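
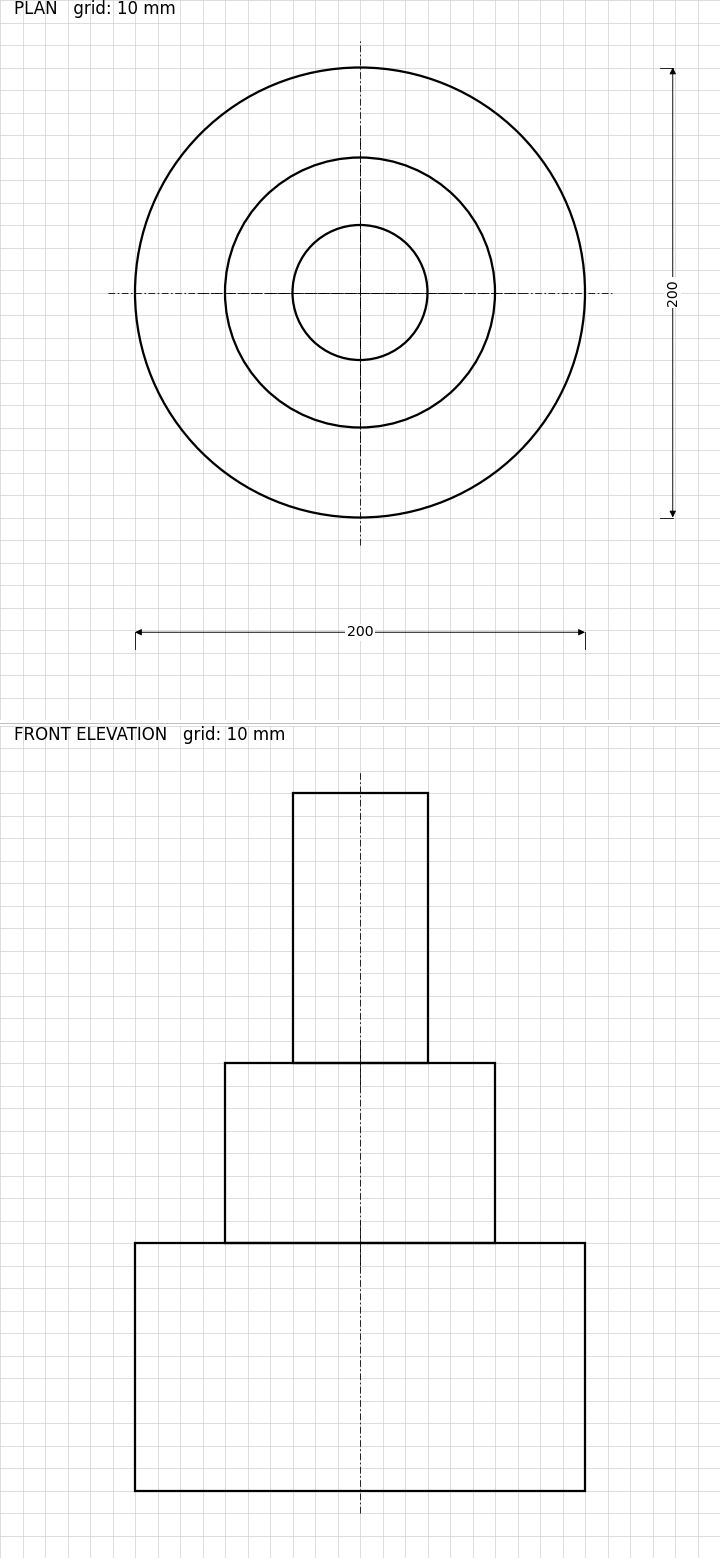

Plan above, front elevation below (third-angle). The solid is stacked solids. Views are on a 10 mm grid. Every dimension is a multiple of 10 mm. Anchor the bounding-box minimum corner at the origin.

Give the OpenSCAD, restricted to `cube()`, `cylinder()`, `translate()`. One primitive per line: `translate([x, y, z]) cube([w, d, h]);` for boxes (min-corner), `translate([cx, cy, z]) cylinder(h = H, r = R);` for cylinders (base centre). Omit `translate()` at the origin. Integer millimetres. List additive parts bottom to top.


translate([100, 100, 0]) cylinder(h = 110, r = 100);
translate([100, 100, 110]) cylinder(h = 80, r = 60);
translate([100, 100, 190]) cylinder(h = 120, r = 30);


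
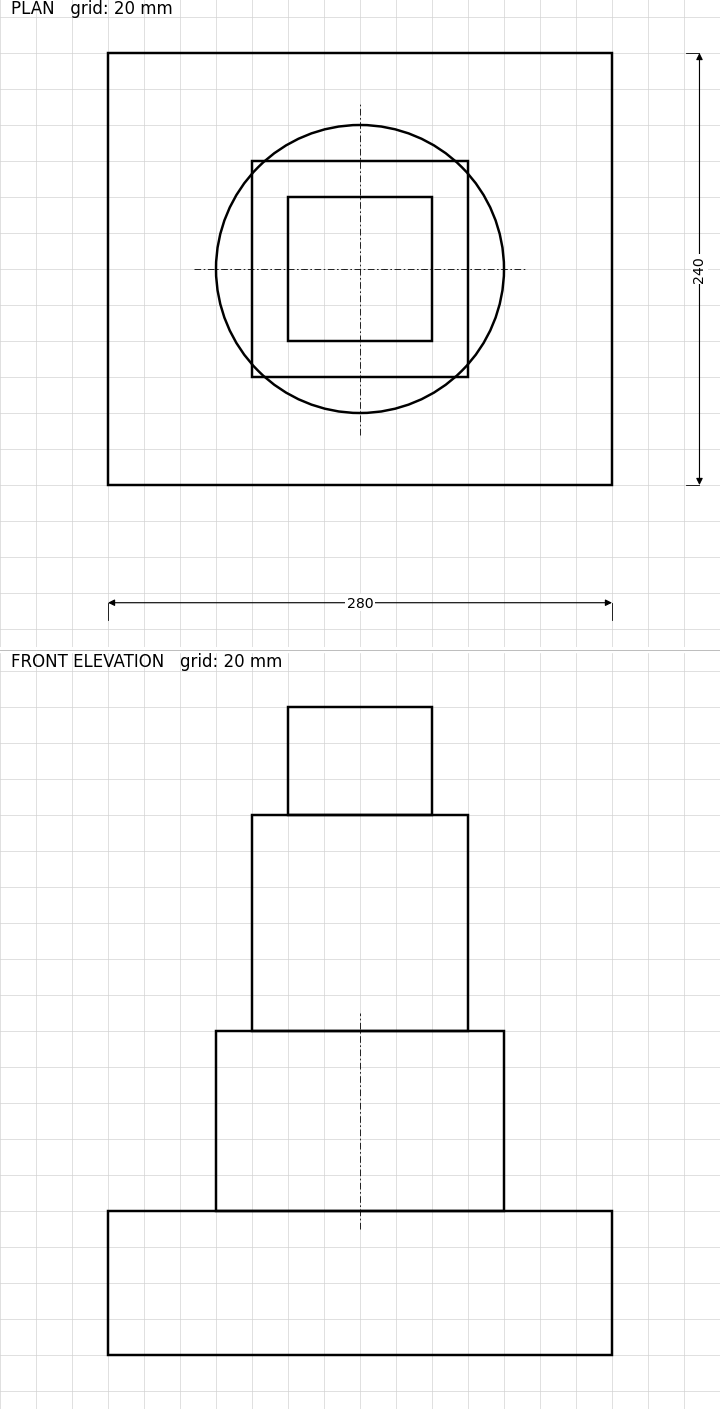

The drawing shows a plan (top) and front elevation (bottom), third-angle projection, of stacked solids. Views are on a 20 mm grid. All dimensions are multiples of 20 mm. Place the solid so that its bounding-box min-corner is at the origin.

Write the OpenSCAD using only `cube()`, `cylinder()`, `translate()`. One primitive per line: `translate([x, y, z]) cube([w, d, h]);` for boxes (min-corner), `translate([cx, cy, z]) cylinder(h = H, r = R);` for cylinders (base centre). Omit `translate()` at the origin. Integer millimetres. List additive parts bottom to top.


cube([280, 240, 80]);
translate([140, 120, 80]) cylinder(h = 100, r = 80);
translate([80, 60, 180]) cube([120, 120, 120]);
translate([100, 80, 300]) cube([80, 80, 60]);


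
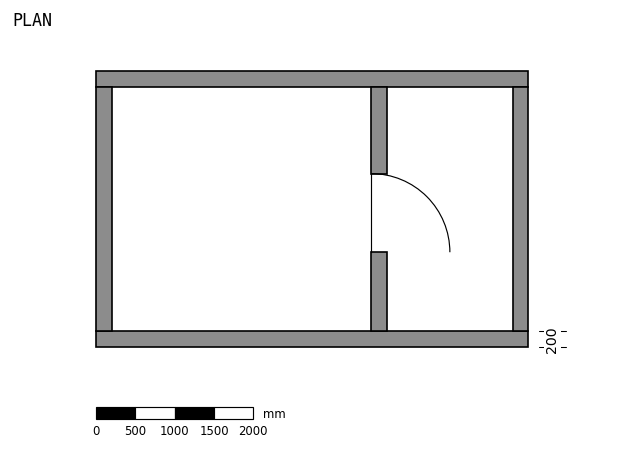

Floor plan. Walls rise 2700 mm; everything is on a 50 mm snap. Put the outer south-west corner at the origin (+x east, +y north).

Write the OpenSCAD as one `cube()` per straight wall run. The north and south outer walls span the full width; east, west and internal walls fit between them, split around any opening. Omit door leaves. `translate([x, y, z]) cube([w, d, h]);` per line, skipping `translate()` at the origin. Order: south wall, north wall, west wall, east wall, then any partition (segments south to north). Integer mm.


cube([5500, 200, 2700]);
translate([0, 3300, 0]) cube([5500, 200, 2700]);
translate([0, 200, 0]) cube([200, 3100, 2700]);
translate([5300, 200, 0]) cube([200, 3100, 2700]);
translate([3500, 200, 0]) cube([200, 1000, 2700]);
translate([3500, 2200, 0]) cube([200, 1100, 2700]);


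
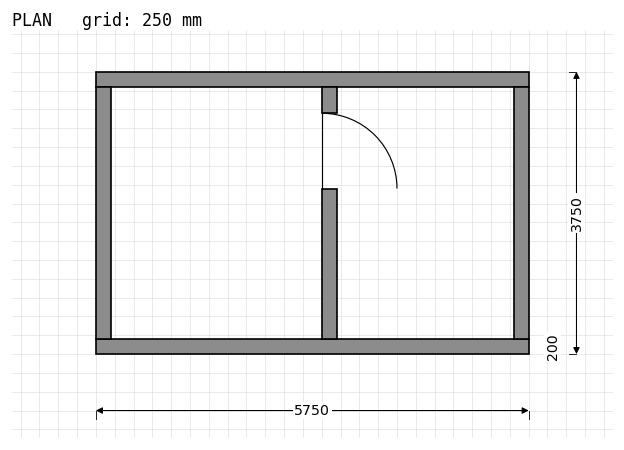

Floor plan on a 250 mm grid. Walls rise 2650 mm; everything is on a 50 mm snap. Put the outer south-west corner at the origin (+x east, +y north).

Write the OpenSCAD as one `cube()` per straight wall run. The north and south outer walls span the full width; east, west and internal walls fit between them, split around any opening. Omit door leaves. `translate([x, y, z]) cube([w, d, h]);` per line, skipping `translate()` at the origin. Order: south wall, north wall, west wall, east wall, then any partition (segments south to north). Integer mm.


cube([5750, 200, 2650]);
translate([0, 3550, 0]) cube([5750, 200, 2650]);
translate([0, 200, 0]) cube([200, 3350, 2650]);
translate([5550, 200, 0]) cube([200, 3350, 2650]);
translate([3000, 200, 0]) cube([200, 2000, 2650]);
translate([3000, 3200, 0]) cube([200, 350, 2650]);


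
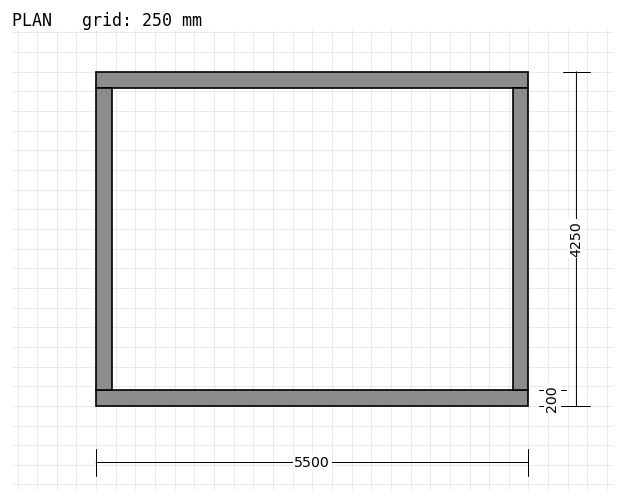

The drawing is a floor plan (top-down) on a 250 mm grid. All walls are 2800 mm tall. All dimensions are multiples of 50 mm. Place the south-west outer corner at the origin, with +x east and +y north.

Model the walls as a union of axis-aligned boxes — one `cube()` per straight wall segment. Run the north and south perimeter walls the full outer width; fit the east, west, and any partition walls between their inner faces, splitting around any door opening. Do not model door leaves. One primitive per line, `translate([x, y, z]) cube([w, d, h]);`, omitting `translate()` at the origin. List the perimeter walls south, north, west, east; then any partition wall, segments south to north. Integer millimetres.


cube([5500, 200, 2800]);
translate([0, 4050, 0]) cube([5500, 200, 2800]);
translate([0, 200, 0]) cube([200, 3850, 2800]);
translate([5300, 200, 0]) cube([200, 3850, 2800]);


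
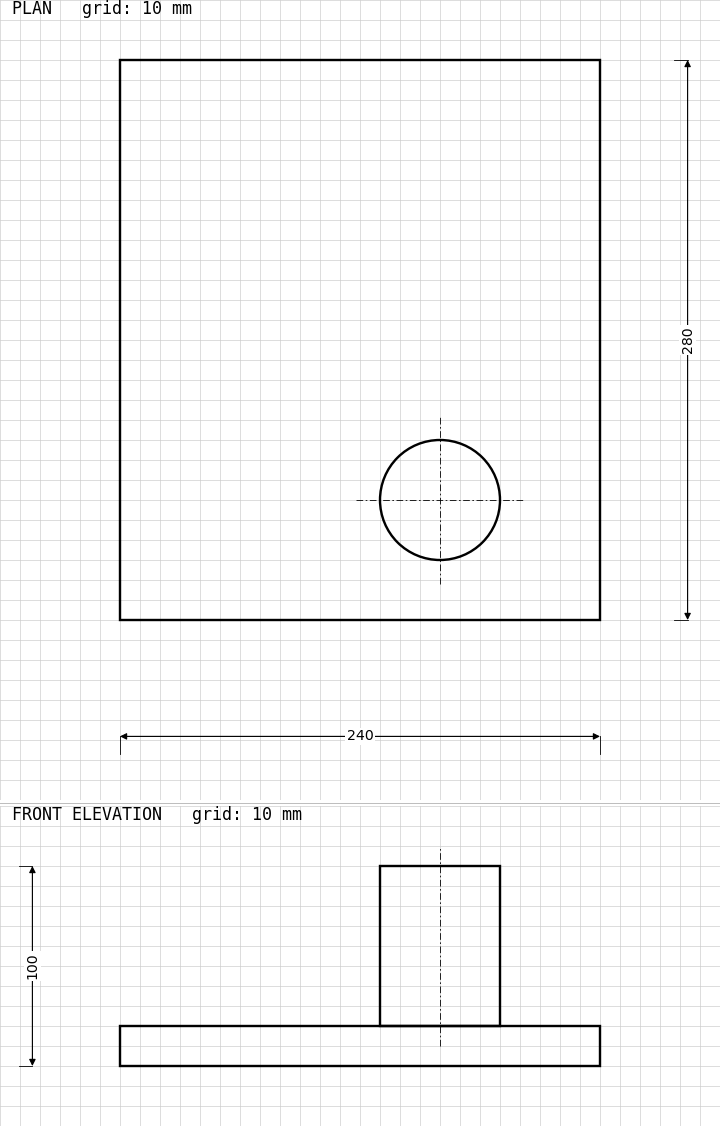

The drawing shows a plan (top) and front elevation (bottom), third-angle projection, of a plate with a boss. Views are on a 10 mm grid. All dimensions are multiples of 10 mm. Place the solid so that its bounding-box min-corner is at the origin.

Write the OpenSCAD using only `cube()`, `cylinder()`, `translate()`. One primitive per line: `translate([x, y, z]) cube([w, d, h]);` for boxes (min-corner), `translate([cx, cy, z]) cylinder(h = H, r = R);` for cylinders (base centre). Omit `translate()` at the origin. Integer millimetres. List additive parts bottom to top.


cube([240, 280, 20]);
translate([160, 60, 20]) cylinder(h = 80, r = 30);


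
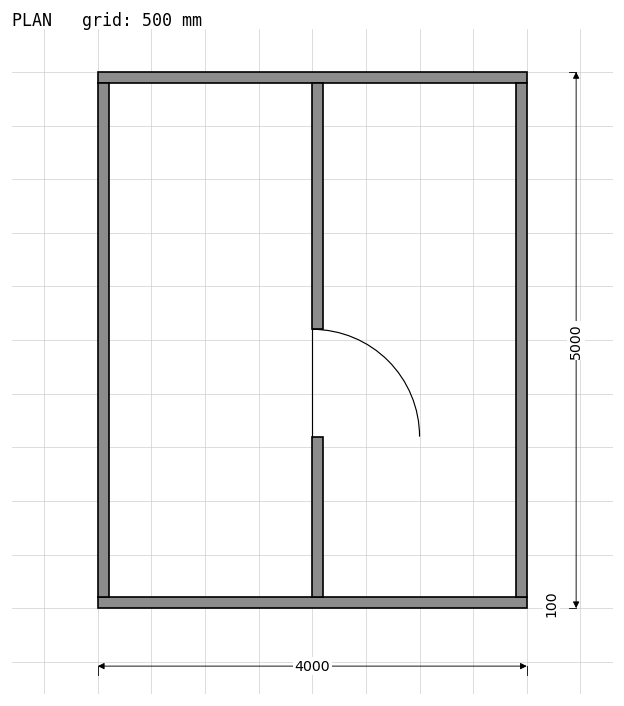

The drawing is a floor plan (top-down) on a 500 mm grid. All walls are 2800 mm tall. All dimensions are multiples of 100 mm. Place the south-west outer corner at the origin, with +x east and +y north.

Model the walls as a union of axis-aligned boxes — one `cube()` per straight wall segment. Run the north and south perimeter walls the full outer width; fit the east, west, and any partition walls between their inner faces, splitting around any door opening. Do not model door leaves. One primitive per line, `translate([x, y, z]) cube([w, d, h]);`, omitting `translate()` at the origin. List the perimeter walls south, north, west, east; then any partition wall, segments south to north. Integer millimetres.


cube([4000, 100, 2800]);
translate([0, 4900, 0]) cube([4000, 100, 2800]);
translate([0, 100, 0]) cube([100, 4800, 2800]);
translate([3900, 100, 0]) cube([100, 4800, 2800]);
translate([2000, 100, 0]) cube([100, 1500, 2800]);
translate([2000, 2600, 0]) cube([100, 2300, 2800]);


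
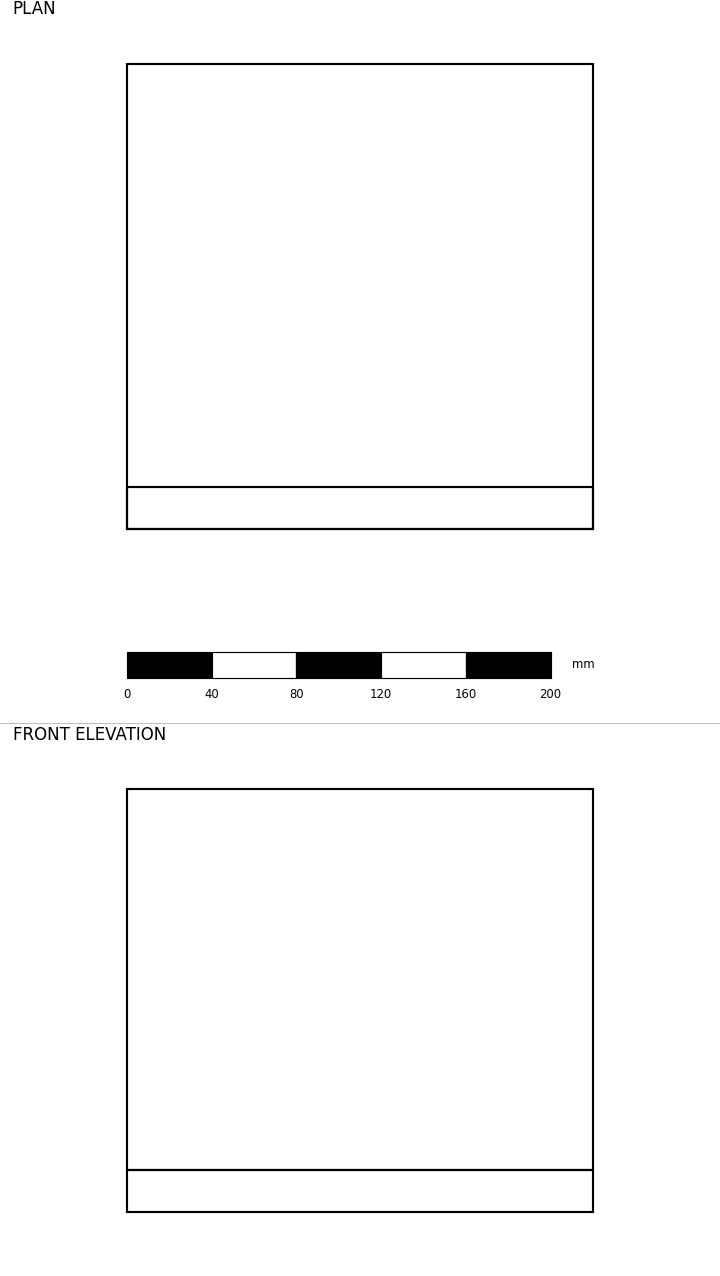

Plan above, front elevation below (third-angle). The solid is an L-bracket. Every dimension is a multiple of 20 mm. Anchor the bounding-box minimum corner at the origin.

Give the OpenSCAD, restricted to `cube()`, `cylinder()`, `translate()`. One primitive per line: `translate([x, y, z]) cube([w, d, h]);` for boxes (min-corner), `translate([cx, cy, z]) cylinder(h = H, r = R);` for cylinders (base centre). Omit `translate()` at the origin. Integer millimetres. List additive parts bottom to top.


cube([220, 220, 20]);
translate([0, 0, 20]) cube([220, 20, 180]);


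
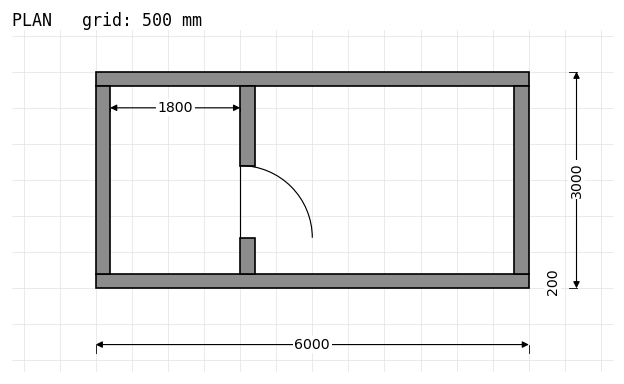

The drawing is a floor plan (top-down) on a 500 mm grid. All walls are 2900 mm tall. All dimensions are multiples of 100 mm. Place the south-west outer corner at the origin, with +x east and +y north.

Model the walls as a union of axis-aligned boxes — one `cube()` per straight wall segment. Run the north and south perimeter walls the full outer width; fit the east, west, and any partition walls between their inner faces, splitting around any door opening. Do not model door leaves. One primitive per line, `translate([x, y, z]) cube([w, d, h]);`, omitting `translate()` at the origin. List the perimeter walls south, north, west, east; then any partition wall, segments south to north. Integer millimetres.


cube([6000, 200, 2900]);
translate([0, 2800, 0]) cube([6000, 200, 2900]);
translate([0, 200, 0]) cube([200, 2600, 2900]);
translate([5800, 200, 0]) cube([200, 2600, 2900]);
translate([2000, 200, 0]) cube([200, 500, 2900]);
translate([2000, 1700, 0]) cube([200, 1100, 2900]);


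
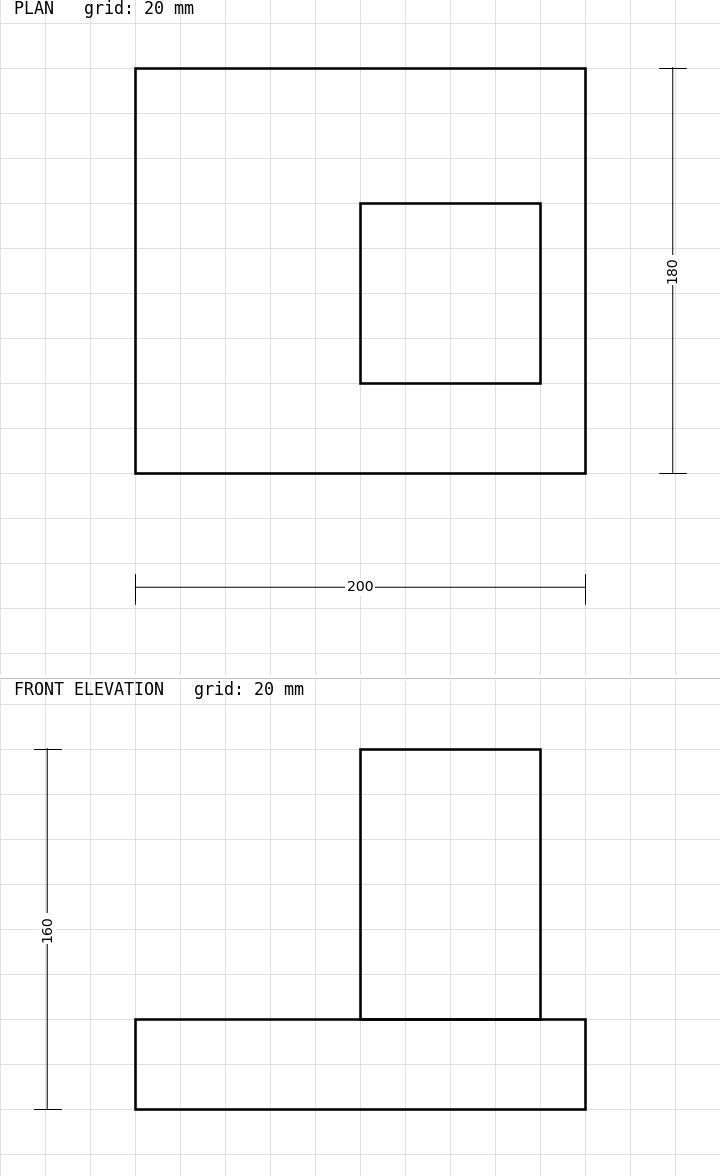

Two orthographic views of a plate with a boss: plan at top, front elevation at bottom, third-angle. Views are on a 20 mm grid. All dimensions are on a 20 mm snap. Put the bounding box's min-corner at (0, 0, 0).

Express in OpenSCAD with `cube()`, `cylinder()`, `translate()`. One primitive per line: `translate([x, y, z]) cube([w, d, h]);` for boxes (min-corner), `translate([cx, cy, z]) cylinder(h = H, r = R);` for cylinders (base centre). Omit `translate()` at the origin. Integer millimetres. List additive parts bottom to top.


cube([200, 180, 40]);
translate([100, 40, 40]) cube([80, 80, 120]);


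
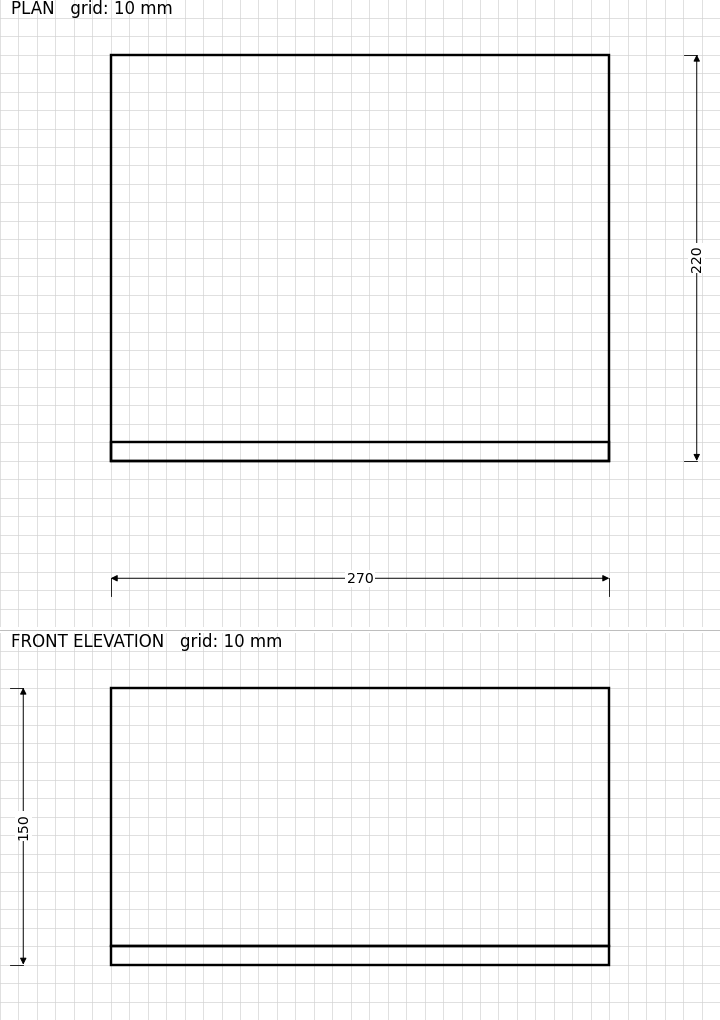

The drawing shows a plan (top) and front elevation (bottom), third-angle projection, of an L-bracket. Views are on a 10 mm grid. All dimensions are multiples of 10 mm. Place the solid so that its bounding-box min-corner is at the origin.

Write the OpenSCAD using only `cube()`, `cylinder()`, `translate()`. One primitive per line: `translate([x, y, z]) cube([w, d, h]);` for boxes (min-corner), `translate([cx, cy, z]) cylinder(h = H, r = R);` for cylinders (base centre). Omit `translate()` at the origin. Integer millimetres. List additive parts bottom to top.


cube([270, 220, 10]);
translate([0, 0, 10]) cube([270, 10, 140]);


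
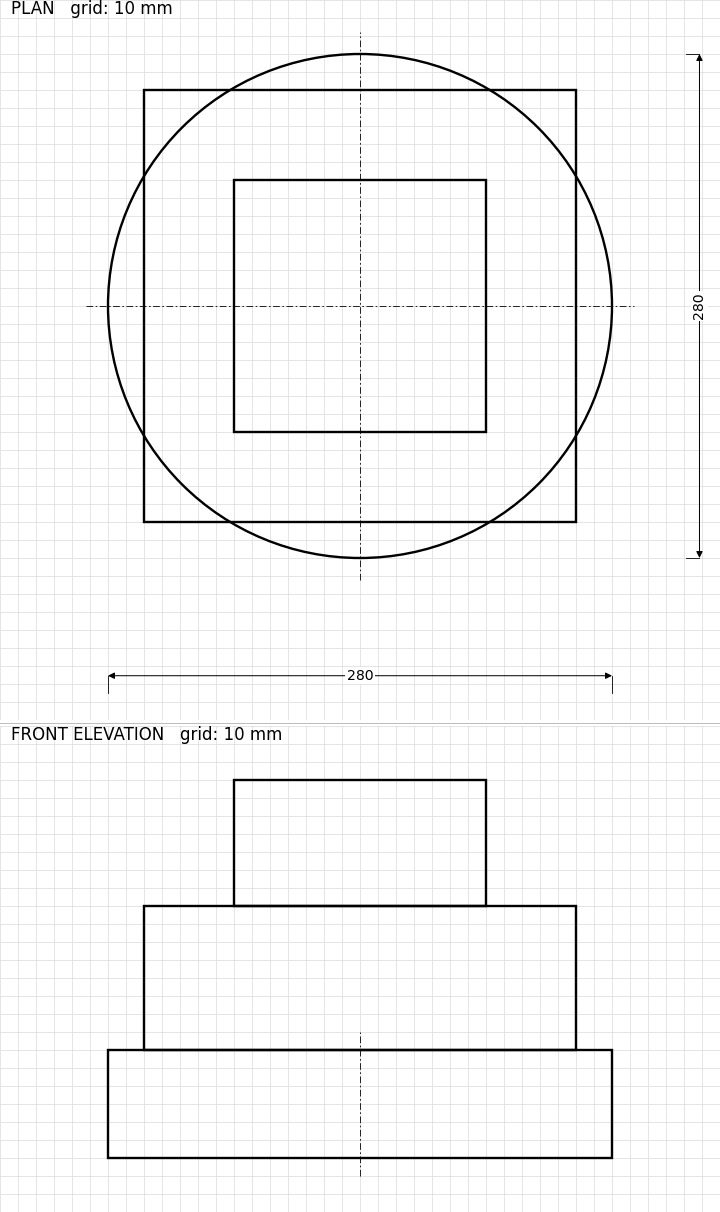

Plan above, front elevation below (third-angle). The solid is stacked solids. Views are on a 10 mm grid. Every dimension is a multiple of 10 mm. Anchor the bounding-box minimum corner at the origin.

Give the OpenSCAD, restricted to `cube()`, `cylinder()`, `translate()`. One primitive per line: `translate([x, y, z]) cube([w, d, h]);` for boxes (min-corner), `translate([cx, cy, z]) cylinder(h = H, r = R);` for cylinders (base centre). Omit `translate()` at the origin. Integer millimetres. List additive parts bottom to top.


translate([140, 140, 0]) cylinder(h = 60, r = 140);
translate([20, 20, 60]) cube([240, 240, 80]);
translate([70, 70, 140]) cube([140, 140, 70]);


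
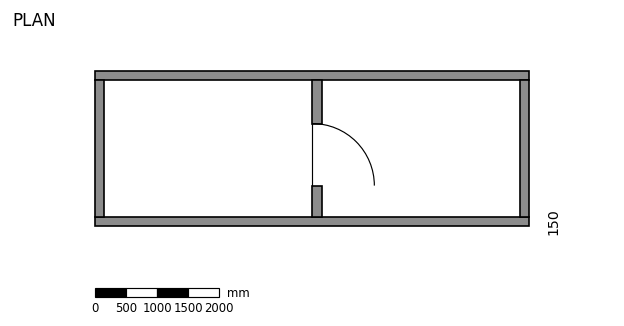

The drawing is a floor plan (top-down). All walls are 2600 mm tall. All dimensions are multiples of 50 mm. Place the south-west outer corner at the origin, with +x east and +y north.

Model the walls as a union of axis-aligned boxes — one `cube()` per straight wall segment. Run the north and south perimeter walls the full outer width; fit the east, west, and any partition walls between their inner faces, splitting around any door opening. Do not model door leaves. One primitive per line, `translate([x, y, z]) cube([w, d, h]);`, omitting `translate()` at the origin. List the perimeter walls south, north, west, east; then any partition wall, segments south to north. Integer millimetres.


cube([7000, 150, 2600]);
translate([0, 2350, 0]) cube([7000, 150, 2600]);
translate([0, 150, 0]) cube([150, 2200, 2600]);
translate([6850, 150, 0]) cube([150, 2200, 2600]);
translate([3500, 150, 0]) cube([150, 500, 2600]);
translate([3500, 1650, 0]) cube([150, 700, 2600]);


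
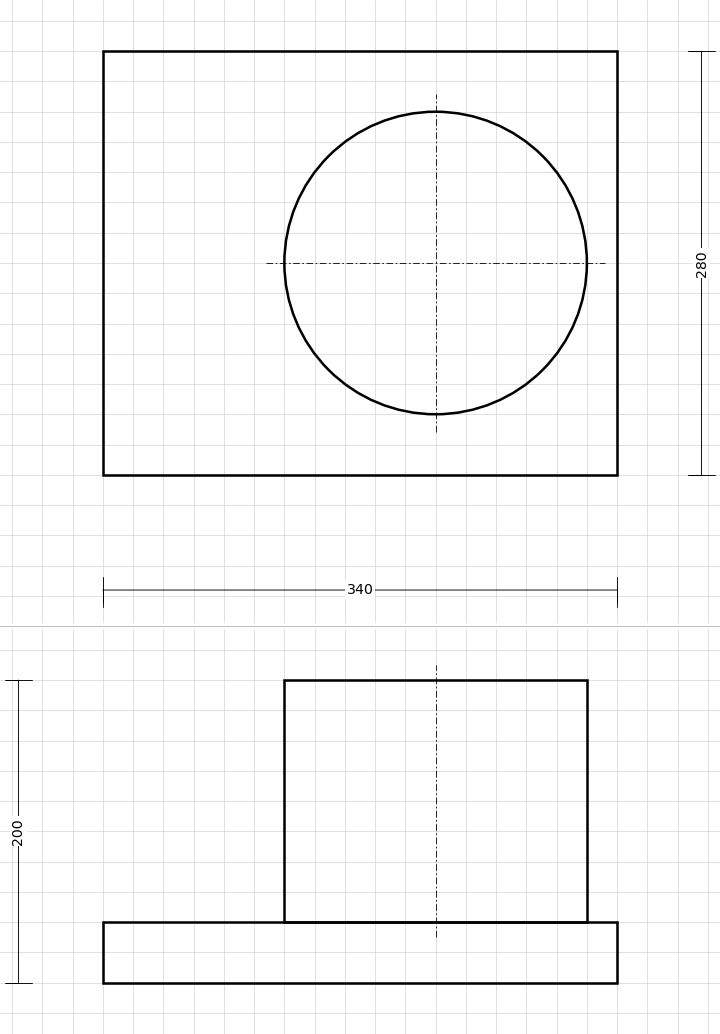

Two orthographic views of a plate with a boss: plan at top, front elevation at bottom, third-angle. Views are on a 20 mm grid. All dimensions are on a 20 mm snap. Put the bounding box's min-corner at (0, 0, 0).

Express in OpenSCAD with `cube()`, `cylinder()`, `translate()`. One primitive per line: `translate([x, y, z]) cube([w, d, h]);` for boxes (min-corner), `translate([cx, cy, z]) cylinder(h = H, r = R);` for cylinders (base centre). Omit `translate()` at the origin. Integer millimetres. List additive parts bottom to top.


cube([340, 280, 40]);
translate([220, 140, 40]) cylinder(h = 160, r = 100);


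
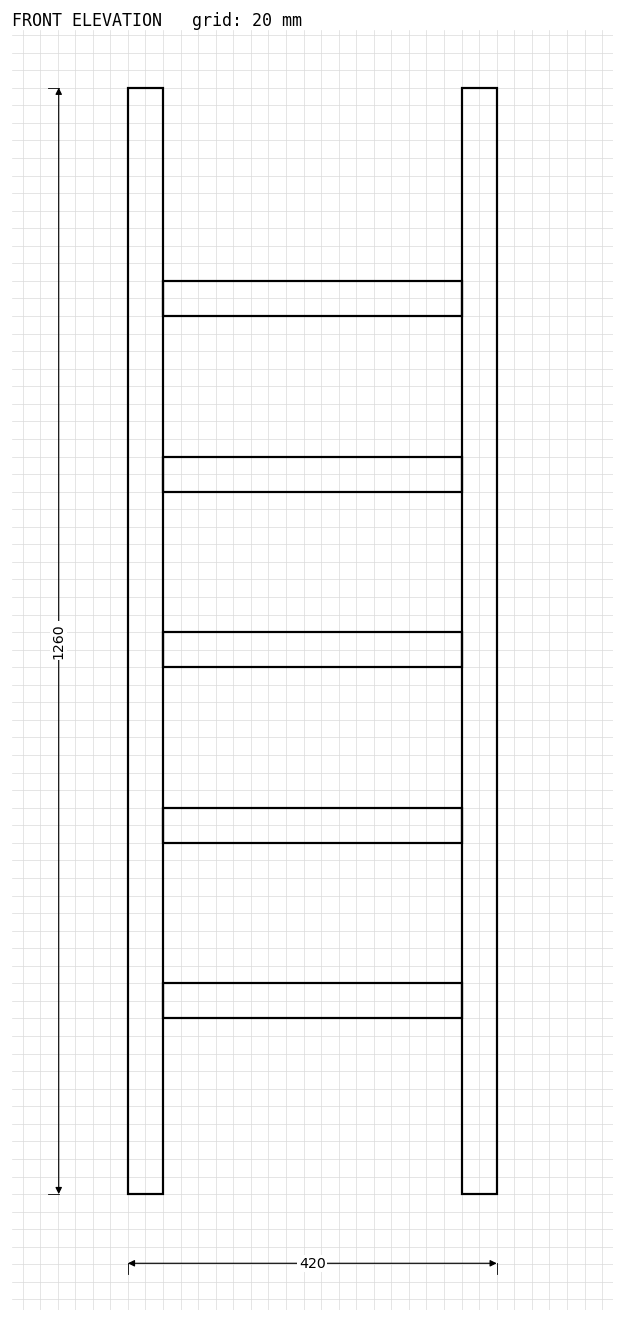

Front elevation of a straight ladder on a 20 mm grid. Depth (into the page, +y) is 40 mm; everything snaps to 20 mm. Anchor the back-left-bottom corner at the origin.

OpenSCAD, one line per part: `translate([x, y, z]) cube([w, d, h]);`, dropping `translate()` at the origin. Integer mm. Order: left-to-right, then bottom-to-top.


cube([40, 40, 1260]);
translate([40, 0, 200]) cube([340, 40, 40]);
translate([40, 0, 400]) cube([340, 40, 40]);
translate([40, 0, 600]) cube([340, 40, 40]);
translate([40, 0, 800]) cube([340, 40, 40]);
translate([40, 0, 1000]) cube([340, 40, 40]);
translate([380, 0, 0]) cube([40, 40, 1260]);


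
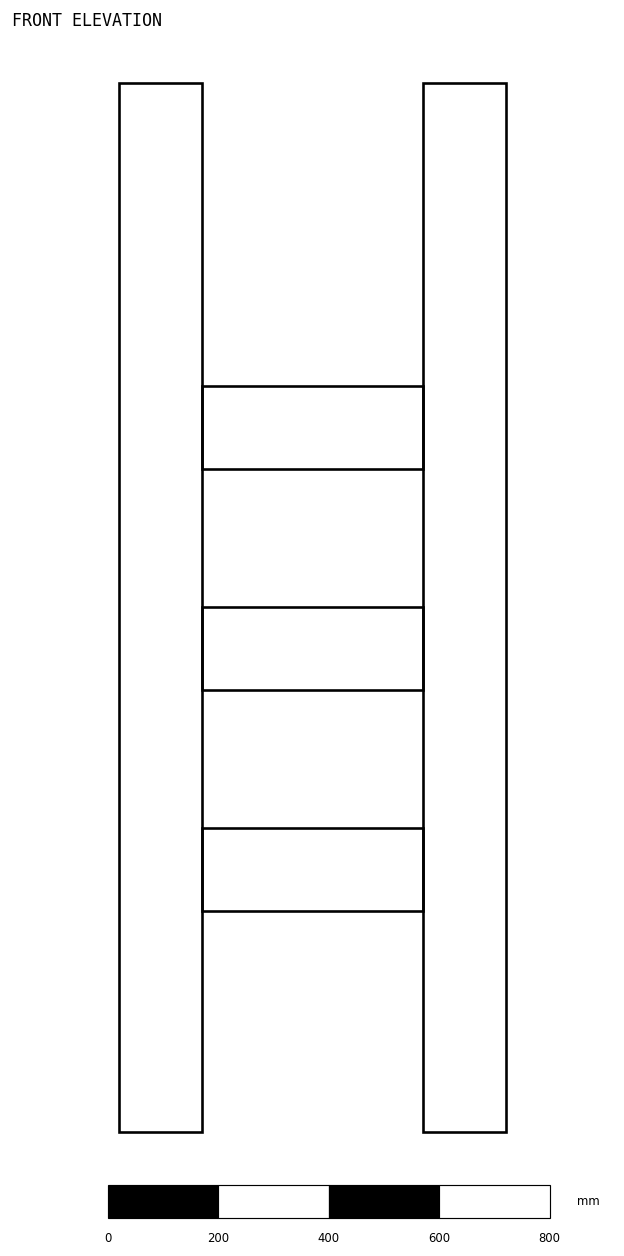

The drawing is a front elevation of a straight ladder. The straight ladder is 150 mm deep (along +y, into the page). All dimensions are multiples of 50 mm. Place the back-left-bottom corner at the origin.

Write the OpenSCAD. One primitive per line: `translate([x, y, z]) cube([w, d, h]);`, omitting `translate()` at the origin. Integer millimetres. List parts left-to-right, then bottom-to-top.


cube([150, 150, 1900]);
translate([150, 0, 400]) cube([400, 150, 150]);
translate([150, 0, 800]) cube([400, 150, 150]);
translate([150, 0, 1200]) cube([400, 150, 150]);
translate([550, 0, 0]) cube([150, 150, 1900]);


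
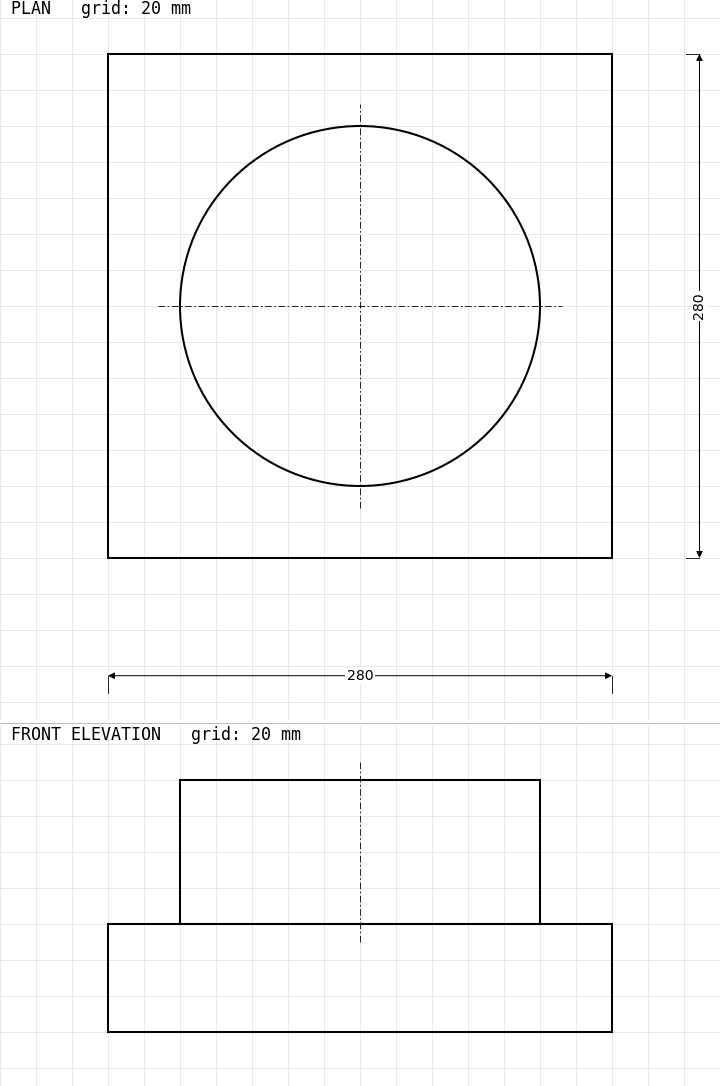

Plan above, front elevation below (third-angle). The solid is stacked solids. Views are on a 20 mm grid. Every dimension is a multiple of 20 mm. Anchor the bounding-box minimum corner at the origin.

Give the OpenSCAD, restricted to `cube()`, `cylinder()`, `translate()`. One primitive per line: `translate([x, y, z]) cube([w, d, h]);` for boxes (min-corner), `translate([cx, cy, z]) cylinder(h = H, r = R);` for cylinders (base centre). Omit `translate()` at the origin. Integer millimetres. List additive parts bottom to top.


cube([280, 280, 60]);
translate([140, 140, 60]) cylinder(h = 80, r = 100);


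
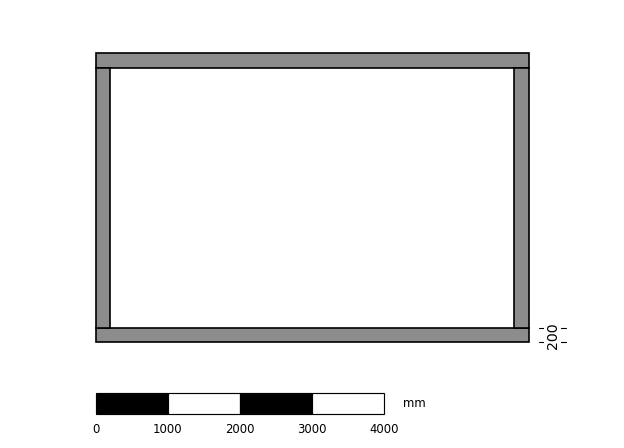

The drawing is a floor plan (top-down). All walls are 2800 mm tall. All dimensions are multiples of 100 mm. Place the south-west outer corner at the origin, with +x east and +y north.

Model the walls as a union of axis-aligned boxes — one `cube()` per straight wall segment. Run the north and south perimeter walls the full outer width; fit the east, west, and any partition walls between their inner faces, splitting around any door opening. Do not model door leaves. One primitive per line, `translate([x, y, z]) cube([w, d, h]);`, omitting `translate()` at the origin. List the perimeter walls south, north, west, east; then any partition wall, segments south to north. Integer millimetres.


cube([6000, 200, 2800]);
translate([0, 3800, 0]) cube([6000, 200, 2800]);
translate([0, 200, 0]) cube([200, 3600, 2800]);
translate([5800, 200, 0]) cube([200, 3600, 2800]);


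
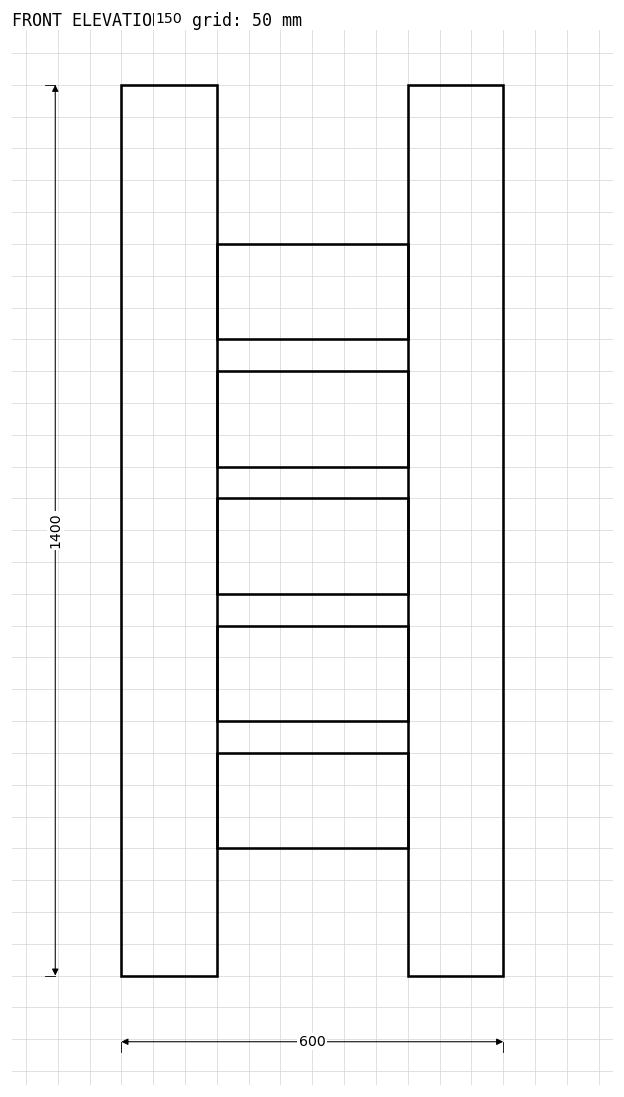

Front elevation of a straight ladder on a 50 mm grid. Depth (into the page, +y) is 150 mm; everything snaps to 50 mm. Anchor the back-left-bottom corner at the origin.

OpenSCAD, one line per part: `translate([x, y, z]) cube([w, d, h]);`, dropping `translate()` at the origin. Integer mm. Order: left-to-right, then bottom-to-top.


cube([150, 150, 1400]);
translate([150, 0, 200]) cube([300, 150, 150]);
translate([150, 0, 400]) cube([300, 150, 150]);
translate([150, 0, 600]) cube([300, 150, 150]);
translate([150, 0, 800]) cube([300, 150, 150]);
translate([150, 0, 1000]) cube([300, 150, 150]);
translate([450, 0, 0]) cube([150, 150, 1400]);


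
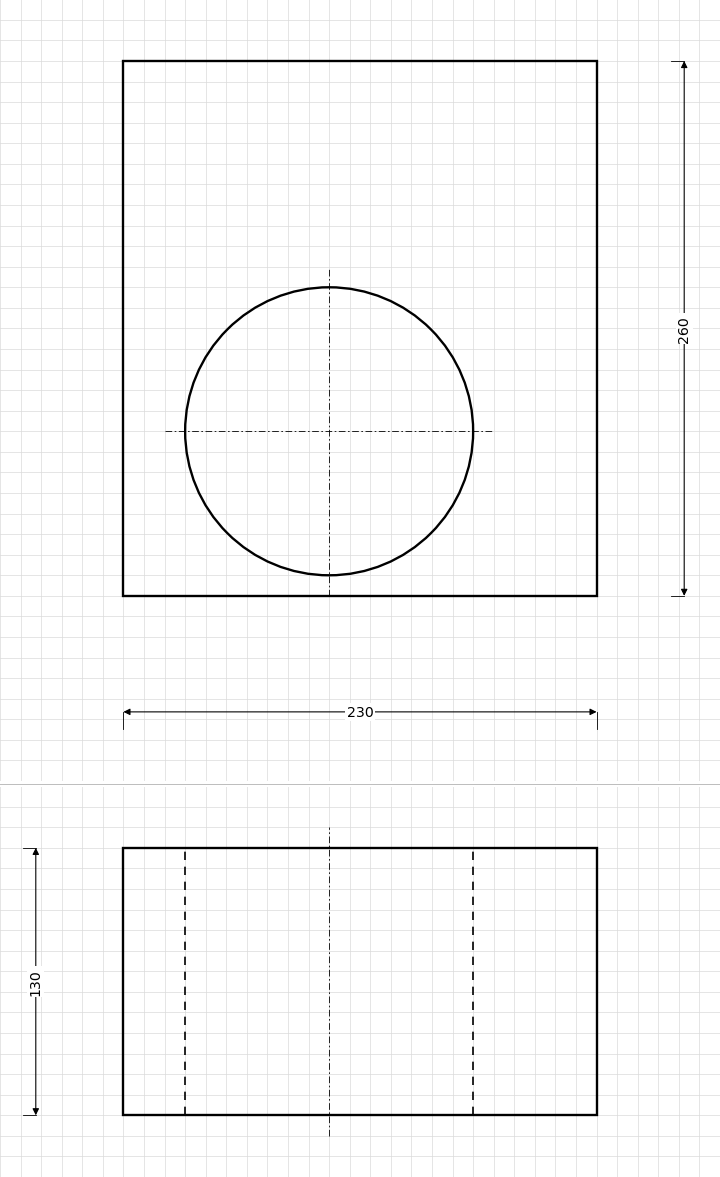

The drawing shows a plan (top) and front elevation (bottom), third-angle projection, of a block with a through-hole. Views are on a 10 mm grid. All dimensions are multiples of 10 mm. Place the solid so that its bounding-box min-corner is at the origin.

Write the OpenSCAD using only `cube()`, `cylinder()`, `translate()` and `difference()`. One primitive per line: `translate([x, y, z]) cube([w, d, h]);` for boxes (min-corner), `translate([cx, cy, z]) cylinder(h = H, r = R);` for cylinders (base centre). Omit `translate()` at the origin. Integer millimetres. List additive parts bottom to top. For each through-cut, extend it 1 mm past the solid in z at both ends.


difference() {
  cube([230, 260, 130]);
  translate([100, 80, -1]) cylinder(h = 132, r = 70);
}


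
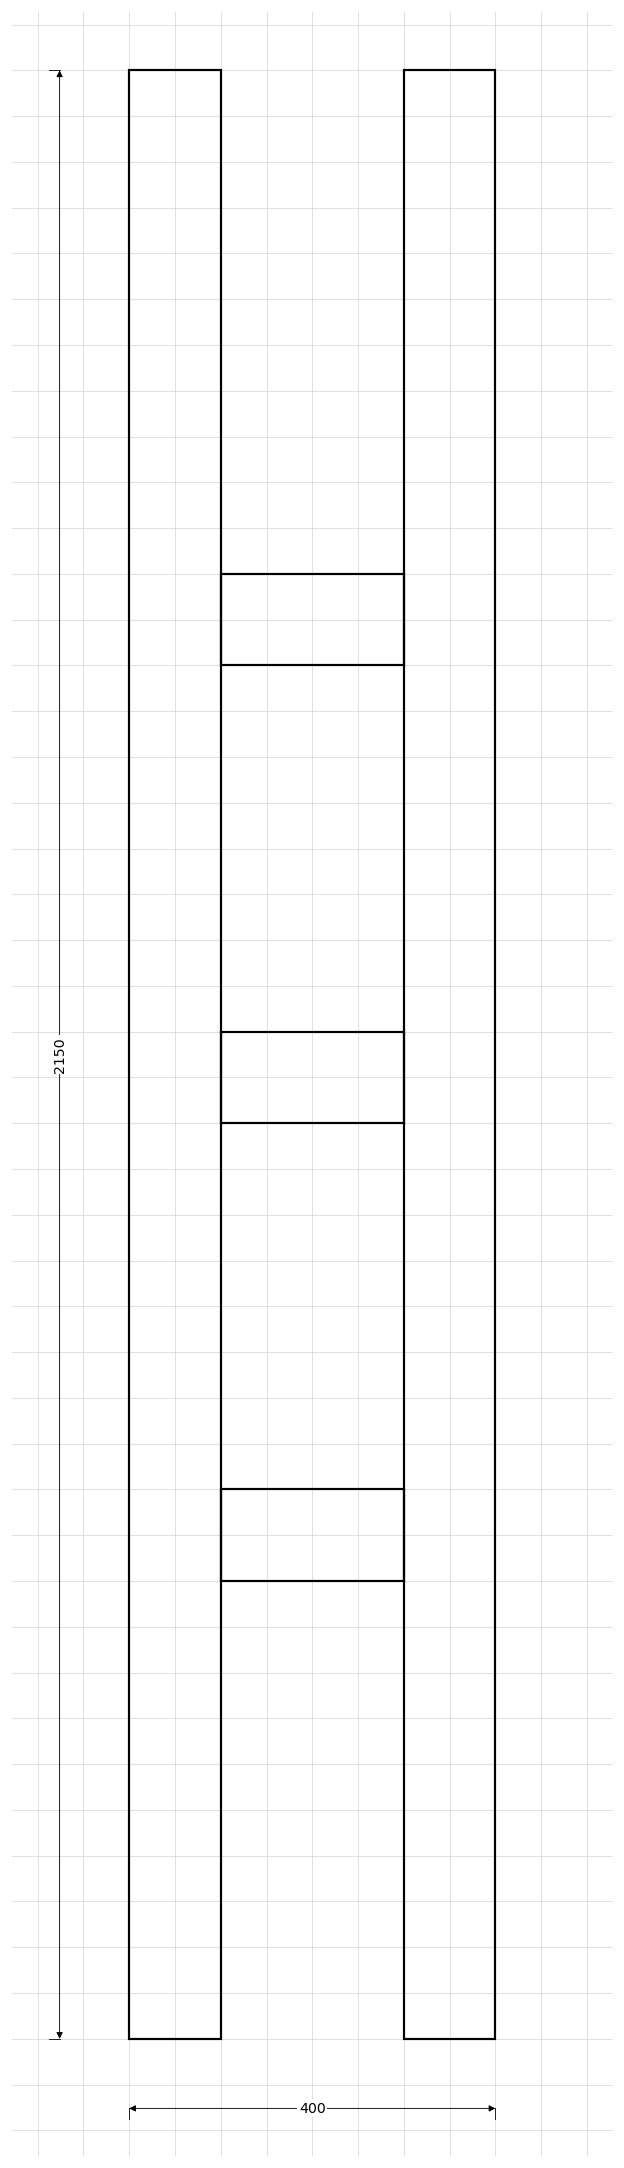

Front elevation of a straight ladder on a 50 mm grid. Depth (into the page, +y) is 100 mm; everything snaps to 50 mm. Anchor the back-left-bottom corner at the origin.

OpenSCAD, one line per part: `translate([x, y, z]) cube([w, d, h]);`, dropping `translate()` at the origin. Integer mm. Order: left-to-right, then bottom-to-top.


cube([100, 100, 2150]);
translate([100, 0, 500]) cube([200, 100, 100]);
translate([100, 0, 1000]) cube([200, 100, 100]);
translate([100, 0, 1500]) cube([200, 100, 100]);
translate([300, 0, 0]) cube([100, 100, 2150]);


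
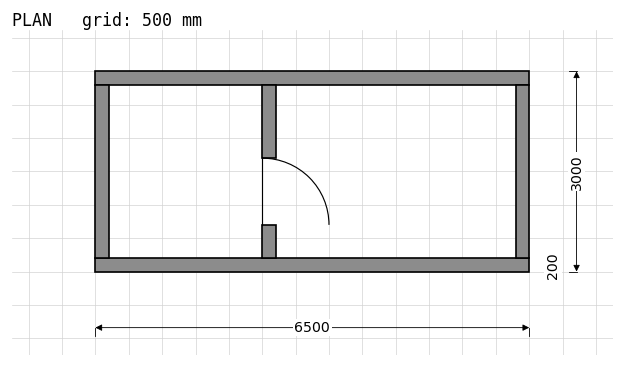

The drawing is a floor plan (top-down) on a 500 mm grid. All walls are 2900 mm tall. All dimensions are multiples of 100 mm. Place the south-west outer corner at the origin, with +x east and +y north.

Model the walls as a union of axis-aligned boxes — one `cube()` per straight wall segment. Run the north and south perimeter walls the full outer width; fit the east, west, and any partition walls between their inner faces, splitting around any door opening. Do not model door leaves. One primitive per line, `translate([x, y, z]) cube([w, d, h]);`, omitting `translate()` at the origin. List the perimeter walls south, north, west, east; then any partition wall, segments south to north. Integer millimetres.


cube([6500, 200, 2900]);
translate([0, 2800, 0]) cube([6500, 200, 2900]);
translate([0, 200, 0]) cube([200, 2600, 2900]);
translate([6300, 200, 0]) cube([200, 2600, 2900]);
translate([2500, 200, 0]) cube([200, 500, 2900]);
translate([2500, 1700, 0]) cube([200, 1100, 2900]);


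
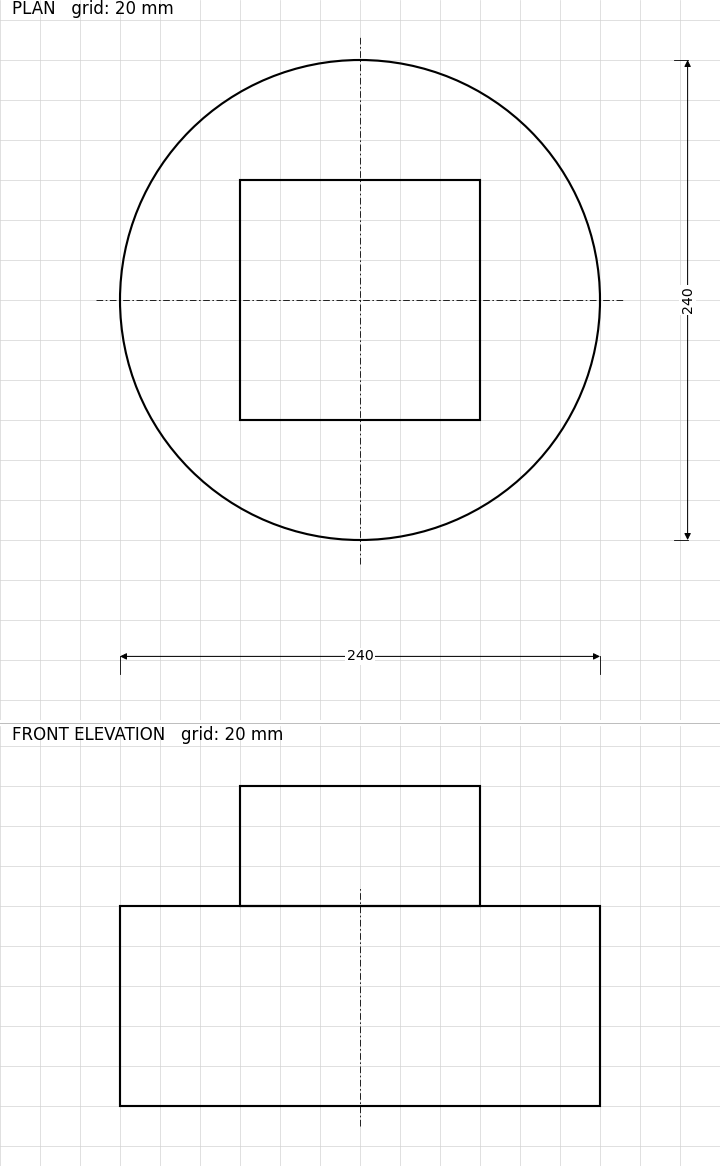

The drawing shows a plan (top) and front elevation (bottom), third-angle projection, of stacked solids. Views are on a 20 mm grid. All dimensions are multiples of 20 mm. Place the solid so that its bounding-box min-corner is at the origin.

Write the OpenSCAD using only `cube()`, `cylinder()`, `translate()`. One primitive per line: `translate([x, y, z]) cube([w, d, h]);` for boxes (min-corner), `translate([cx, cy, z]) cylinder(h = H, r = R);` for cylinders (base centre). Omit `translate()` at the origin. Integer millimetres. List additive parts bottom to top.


translate([120, 120, 0]) cylinder(h = 100, r = 120);
translate([60, 60, 100]) cube([120, 120, 60]);


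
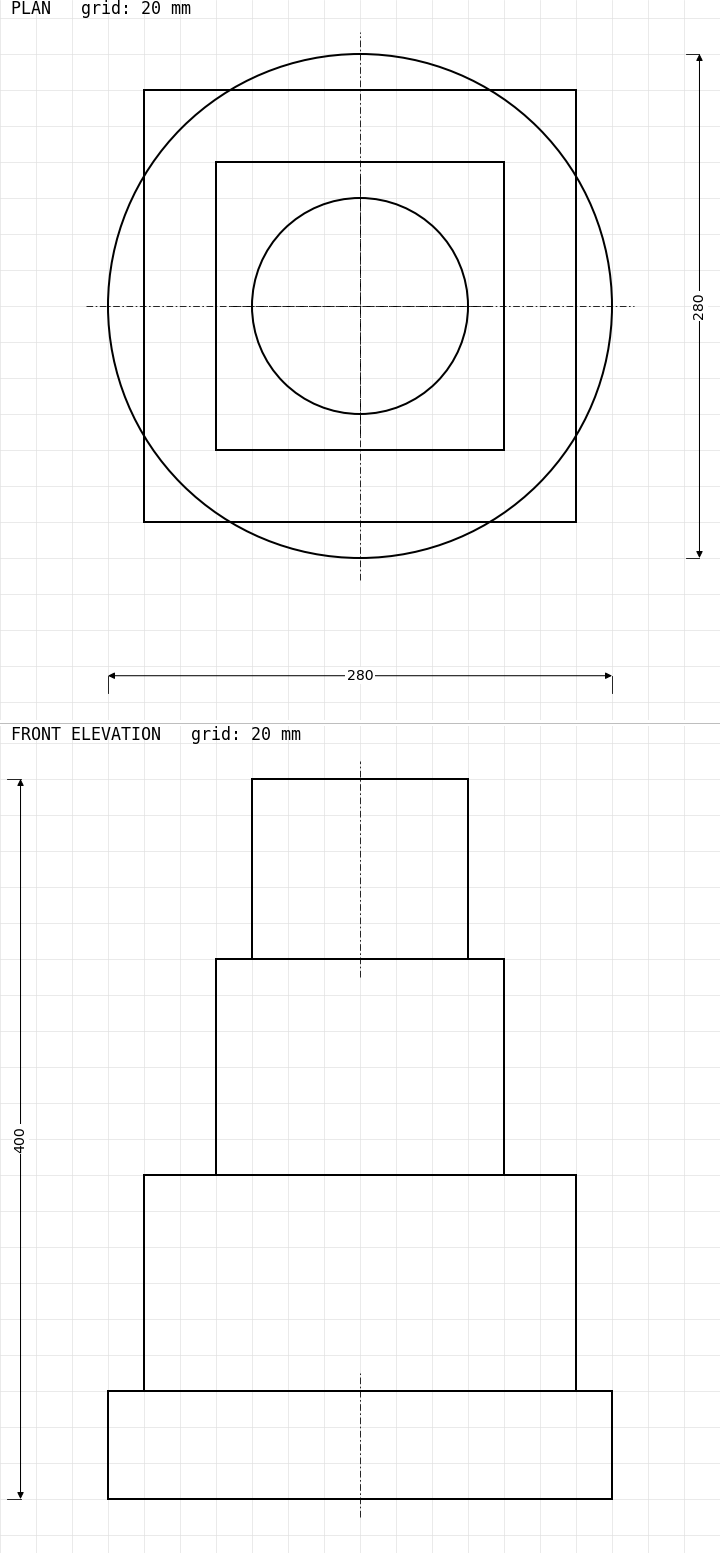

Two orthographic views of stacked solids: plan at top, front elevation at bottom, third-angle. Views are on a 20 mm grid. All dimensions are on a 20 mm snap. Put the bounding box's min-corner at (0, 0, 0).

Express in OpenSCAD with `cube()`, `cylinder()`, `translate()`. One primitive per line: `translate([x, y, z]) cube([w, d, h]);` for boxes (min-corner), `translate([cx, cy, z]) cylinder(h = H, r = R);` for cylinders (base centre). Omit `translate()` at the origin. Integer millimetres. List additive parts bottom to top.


translate([140, 140, 0]) cylinder(h = 60, r = 140);
translate([20, 20, 60]) cube([240, 240, 120]);
translate([60, 60, 180]) cube([160, 160, 120]);
translate([140, 140, 300]) cylinder(h = 100, r = 60);


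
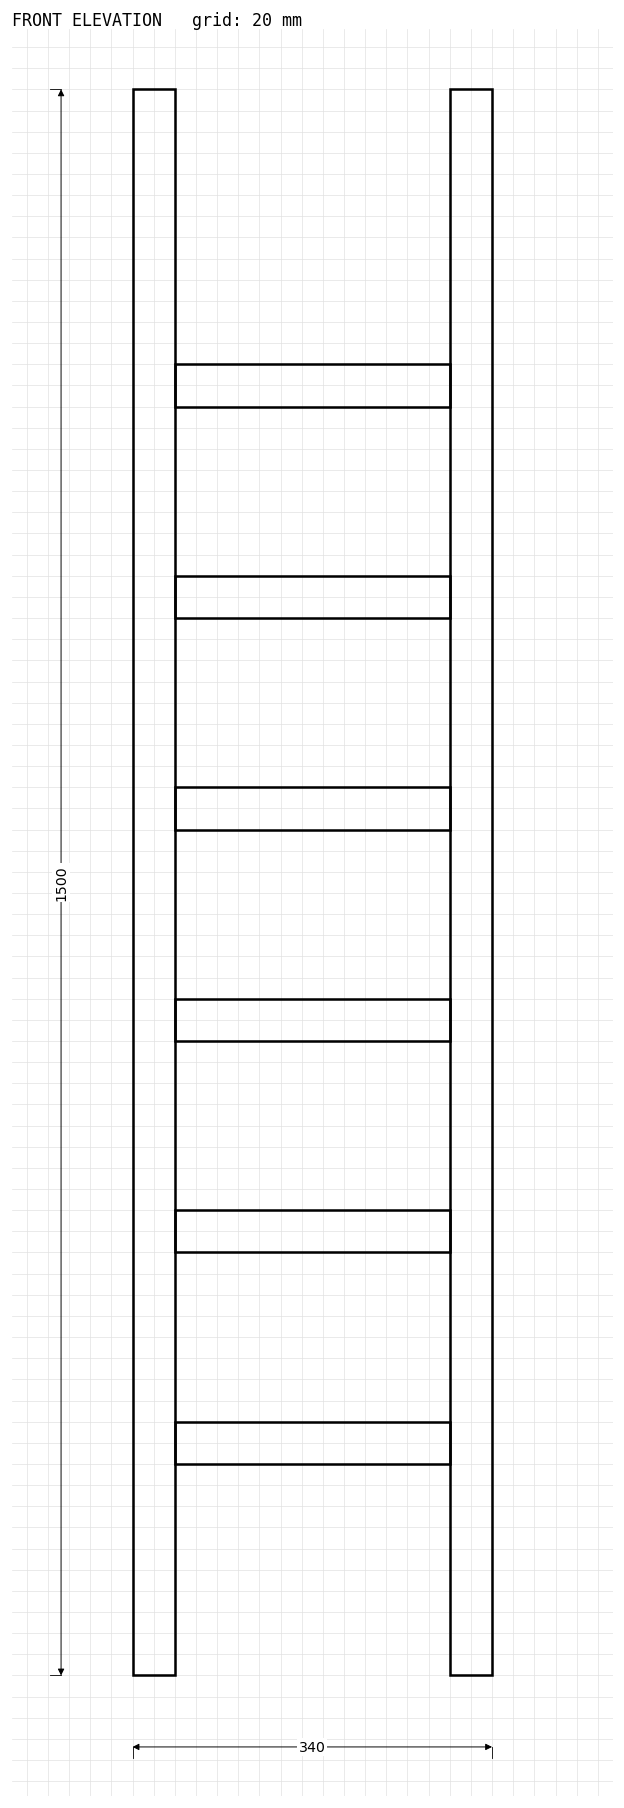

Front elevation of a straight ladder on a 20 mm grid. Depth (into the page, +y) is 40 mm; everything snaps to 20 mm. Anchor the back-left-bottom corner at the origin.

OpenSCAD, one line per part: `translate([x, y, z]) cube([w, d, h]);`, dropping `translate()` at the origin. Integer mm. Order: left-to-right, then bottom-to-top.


cube([40, 40, 1500]);
translate([40, 0, 200]) cube([260, 40, 40]);
translate([40, 0, 400]) cube([260, 40, 40]);
translate([40, 0, 600]) cube([260, 40, 40]);
translate([40, 0, 800]) cube([260, 40, 40]);
translate([40, 0, 1000]) cube([260, 40, 40]);
translate([40, 0, 1200]) cube([260, 40, 40]);
translate([300, 0, 0]) cube([40, 40, 1500]);


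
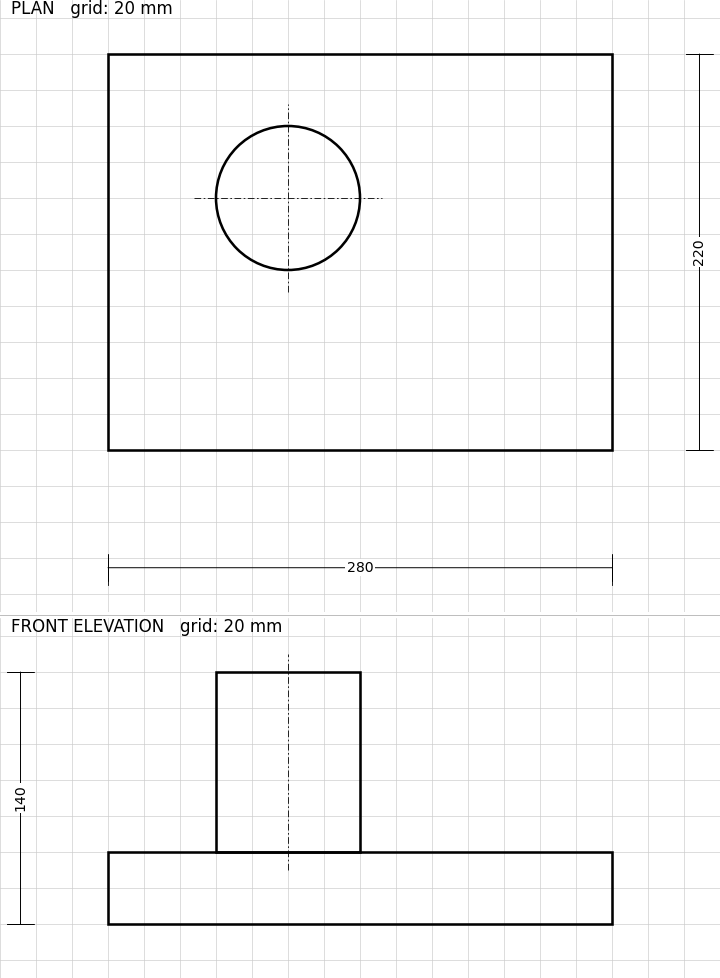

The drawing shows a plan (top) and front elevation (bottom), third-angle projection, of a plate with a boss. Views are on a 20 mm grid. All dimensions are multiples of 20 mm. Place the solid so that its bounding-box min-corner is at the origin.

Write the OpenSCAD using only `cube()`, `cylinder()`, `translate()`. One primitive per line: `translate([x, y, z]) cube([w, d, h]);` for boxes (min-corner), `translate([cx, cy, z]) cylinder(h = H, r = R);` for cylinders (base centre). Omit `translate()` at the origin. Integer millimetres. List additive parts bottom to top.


cube([280, 220, 40]);
translate([100, 140, 40]) cylinder(h = 100, r = 40);


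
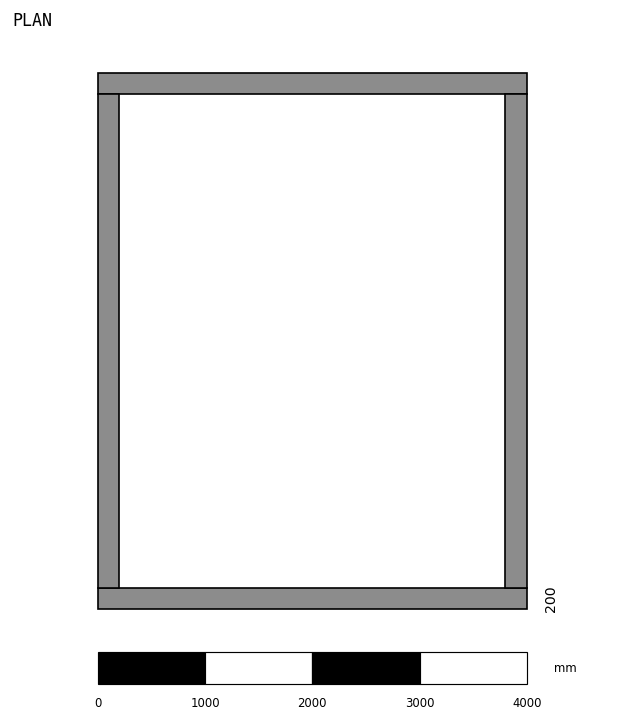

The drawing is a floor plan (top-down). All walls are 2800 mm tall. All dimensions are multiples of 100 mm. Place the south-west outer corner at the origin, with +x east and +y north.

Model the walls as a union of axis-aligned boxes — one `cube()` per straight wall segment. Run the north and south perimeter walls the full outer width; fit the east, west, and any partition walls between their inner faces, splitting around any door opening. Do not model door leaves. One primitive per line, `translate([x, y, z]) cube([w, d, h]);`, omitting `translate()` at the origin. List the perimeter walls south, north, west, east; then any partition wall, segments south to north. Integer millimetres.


cube([4000, 200, 2800]);
translate([0, 4800, 0]) cube([4000, 200, 2800]);
translate([0, 200, 0]) cube([200, 4600, 2800]);
translate([3800, 200, 0]) cube([200, 4600, 2800]);


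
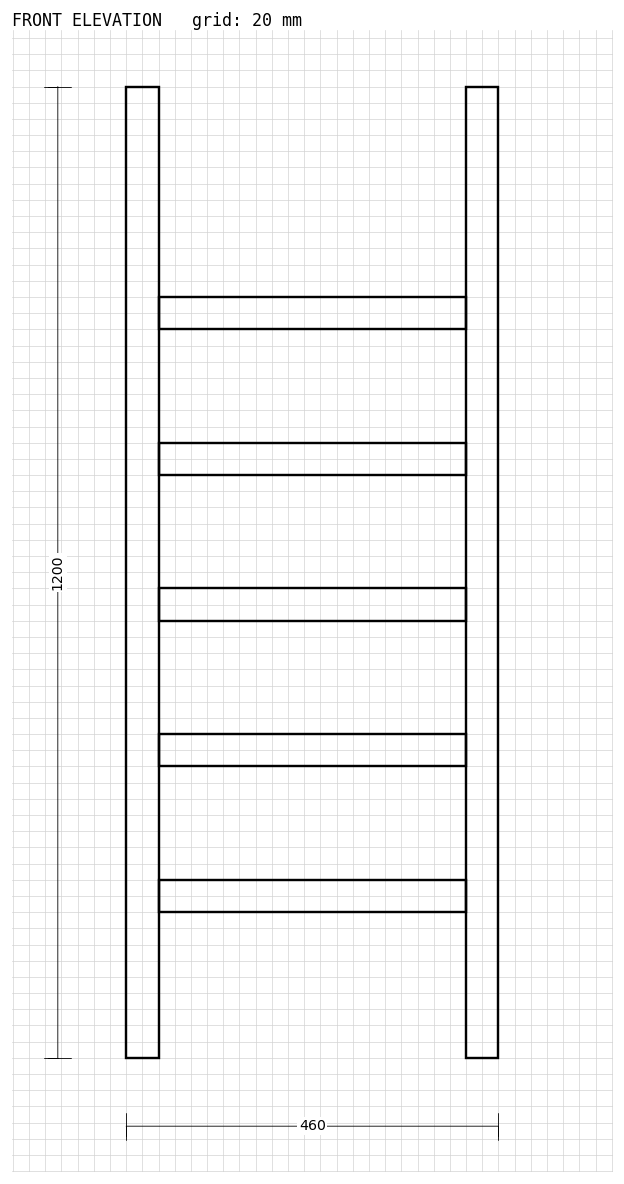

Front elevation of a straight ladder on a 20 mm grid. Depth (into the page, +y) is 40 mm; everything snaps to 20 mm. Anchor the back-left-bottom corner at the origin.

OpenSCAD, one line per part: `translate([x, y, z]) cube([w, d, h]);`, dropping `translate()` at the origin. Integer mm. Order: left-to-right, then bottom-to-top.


cube([40, 40, 1200]);
translate([40, 0, 180]) cube([380, 40, 40]);
translate([40, 0, 360]) cube([380, 40, 40]);
translate([40, 0, 540]) cube([380, 40, 40]);
translate([40, 0, 720]) cube([380, 40, 40]);
translate([40, 0, 900]) cube([380, 40, 40]);
translate([420, 0, 0]) cube([40, 40, 1200]);


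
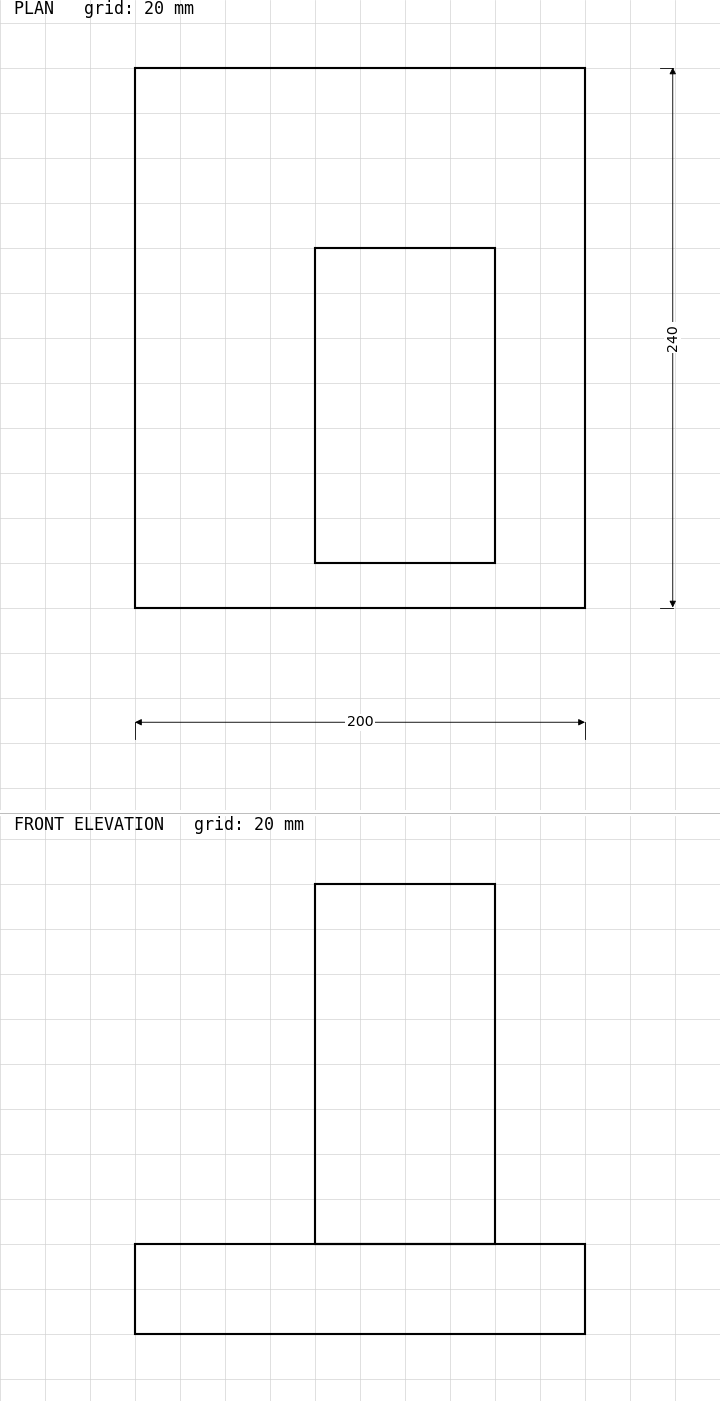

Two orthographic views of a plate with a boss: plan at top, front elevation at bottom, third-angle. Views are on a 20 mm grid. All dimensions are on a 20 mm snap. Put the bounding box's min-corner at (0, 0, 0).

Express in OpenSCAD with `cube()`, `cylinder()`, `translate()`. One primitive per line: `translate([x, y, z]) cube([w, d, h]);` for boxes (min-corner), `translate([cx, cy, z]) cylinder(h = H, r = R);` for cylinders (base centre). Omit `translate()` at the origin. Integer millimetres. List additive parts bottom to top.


cube([200, 240, 40]);
translate([80, 20, 40]) cube([80, 140, 160]);


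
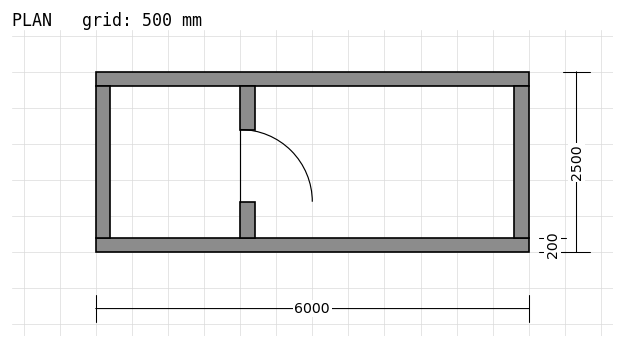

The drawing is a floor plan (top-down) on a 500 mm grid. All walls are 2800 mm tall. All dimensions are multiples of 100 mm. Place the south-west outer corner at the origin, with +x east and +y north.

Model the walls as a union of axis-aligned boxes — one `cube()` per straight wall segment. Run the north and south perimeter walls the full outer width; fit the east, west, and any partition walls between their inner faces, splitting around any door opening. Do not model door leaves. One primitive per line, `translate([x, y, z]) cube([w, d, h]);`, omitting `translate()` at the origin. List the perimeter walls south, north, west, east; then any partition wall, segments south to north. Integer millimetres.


cube([6000, 200, 2800]);
translate([0, 2300, 0]) cube([6000, 200, 2800]);
translate([0, 200, 0]) cube([200, 2100, 2800]);
translate([5800, 200, 0]) cube([200, 2100, 2800]);
translate([2000, 200, 0]) cube([200, 500, 2800]);
translate([2000, 1700, 0]) cube([200, 600, 2800]);


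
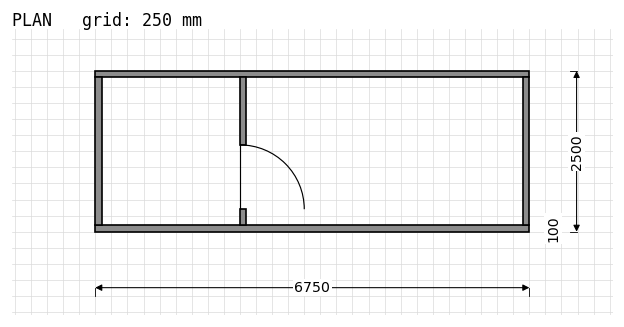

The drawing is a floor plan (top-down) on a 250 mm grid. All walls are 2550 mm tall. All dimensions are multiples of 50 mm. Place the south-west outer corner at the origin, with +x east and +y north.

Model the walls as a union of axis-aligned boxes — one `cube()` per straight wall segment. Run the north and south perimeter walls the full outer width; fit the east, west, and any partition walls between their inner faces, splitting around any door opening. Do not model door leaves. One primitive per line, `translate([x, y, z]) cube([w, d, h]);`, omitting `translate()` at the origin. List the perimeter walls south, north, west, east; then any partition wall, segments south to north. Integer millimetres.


cube([6750, 100, 2550]);
translate([0, 2400, 0]) cube([6750, 100, 2550]);
translate([0, 100, 0]) cube([100, 2300, 2550]);
translate([6650, 100, 0]) cube([100, 2300, 2550]);
translate([2250, 100, 0]) cube([100, 250, 2550]);
translate([2250, 1350, 0]) cube([100, 1050, 2550]);


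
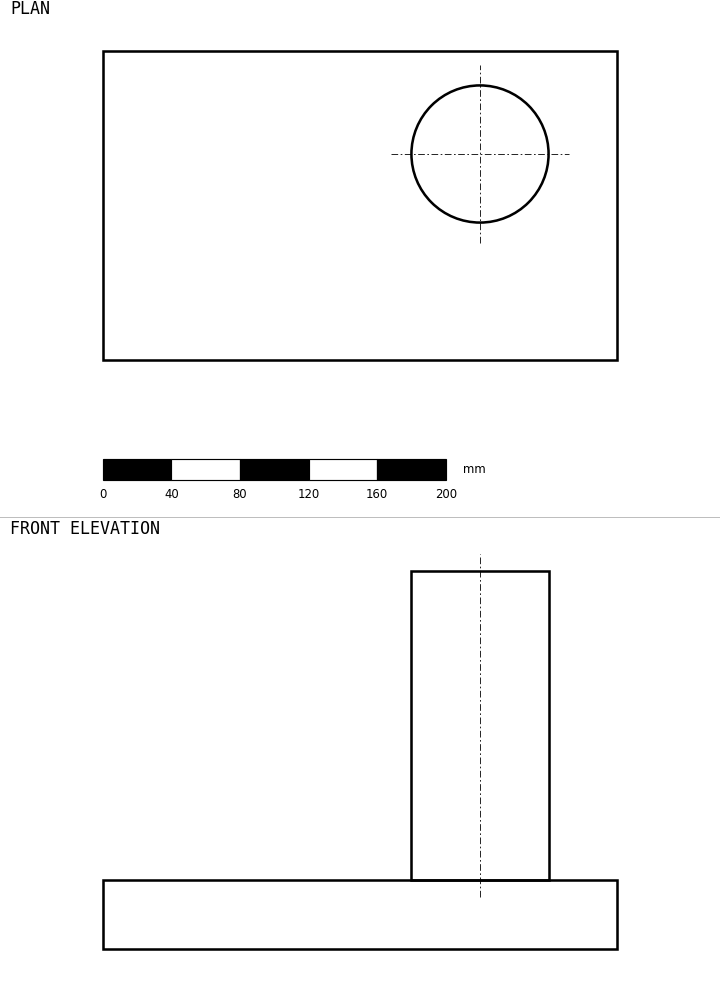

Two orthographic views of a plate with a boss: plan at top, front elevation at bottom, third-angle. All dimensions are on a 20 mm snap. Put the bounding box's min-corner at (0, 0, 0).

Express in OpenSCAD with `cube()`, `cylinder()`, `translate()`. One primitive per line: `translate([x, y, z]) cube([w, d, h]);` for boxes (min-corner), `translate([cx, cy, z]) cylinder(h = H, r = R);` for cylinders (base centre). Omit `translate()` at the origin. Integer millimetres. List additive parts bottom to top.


cube([300, 180, 40]);
translate([220, 120, 40]) cylinder(h = 180, r = 40);


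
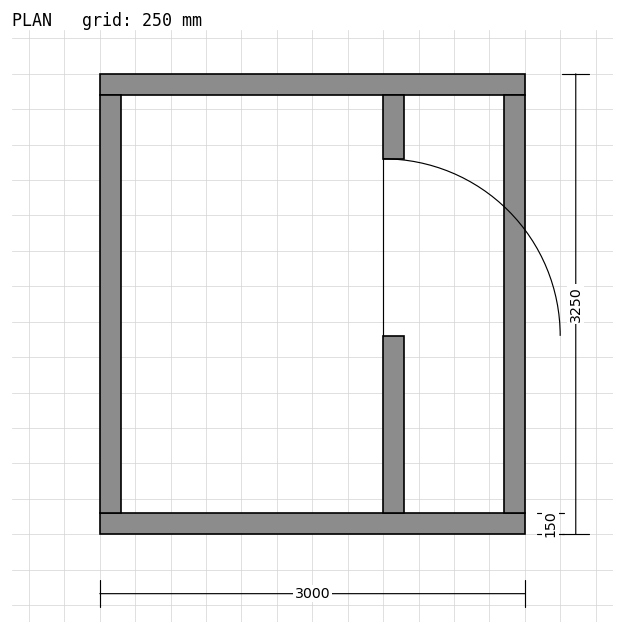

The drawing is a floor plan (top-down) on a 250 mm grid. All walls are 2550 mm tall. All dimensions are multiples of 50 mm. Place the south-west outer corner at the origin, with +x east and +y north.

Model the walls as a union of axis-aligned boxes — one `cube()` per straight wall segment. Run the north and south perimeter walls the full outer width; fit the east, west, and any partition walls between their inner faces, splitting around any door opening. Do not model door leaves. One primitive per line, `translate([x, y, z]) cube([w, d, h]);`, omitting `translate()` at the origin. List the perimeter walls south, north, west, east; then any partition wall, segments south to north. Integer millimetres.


cube([3000, 150, 2550]);
translate([0, 3100, 0]) cube([3000, 150, 2550]);
translate([0, 150, 0]) cube([150, 2950, 2550]);
translate([2850, 150, 0]) cube([150, 2950, 2550]);
translate([2000, 150, 0]) cube([150, 1250, 2550]);
translate([2000, 2650, 0]) cube([150, 450, 2550]);
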